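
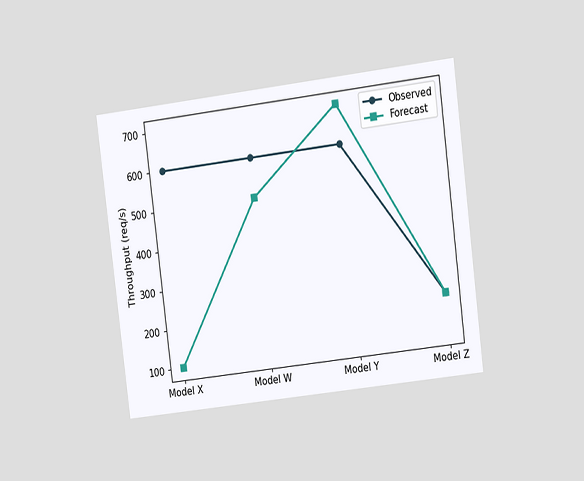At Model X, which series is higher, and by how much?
Observed, by 500req/s

The chart is tilted about 7° counter-clockwise and viewed at a slight angle. At Model X, Observed sits above the other line by 500req/s.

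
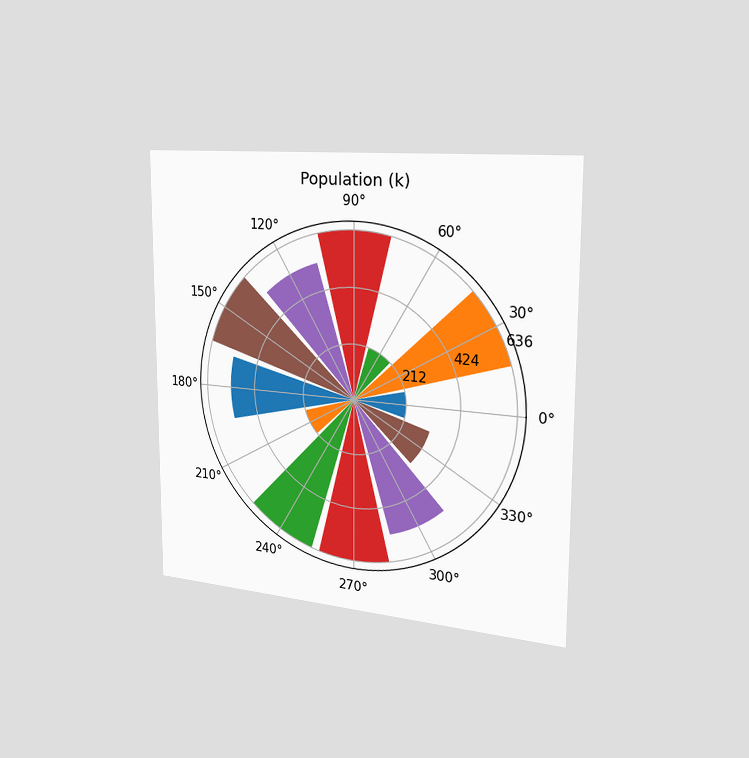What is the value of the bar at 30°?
636k

The chart is viewed slightly from the right. The bar at 30° reaches 636k on the radial axis.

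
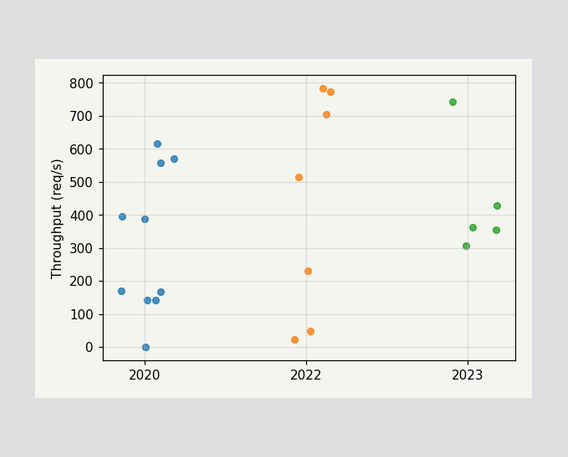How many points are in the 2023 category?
Counting the markers in the 2023 column gives 5.

5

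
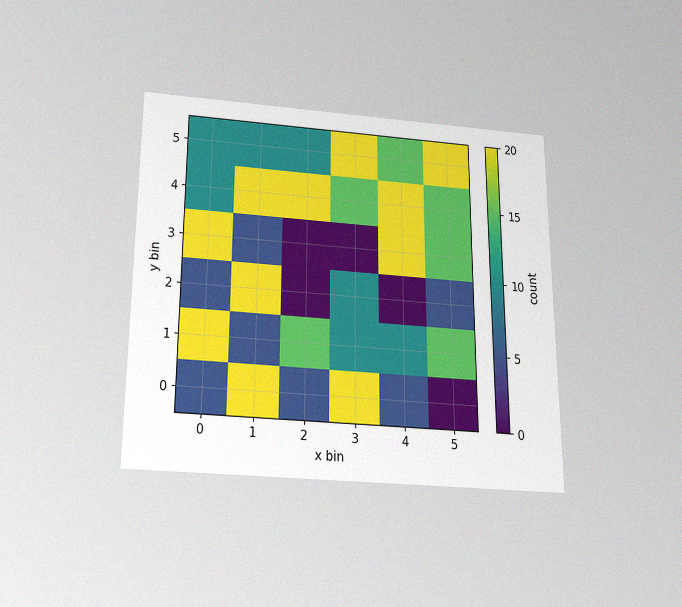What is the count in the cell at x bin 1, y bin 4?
The chart is viewed slightly from below, with some photo noise. Matching the cell (1, 4) against the colorbar gives 20.

20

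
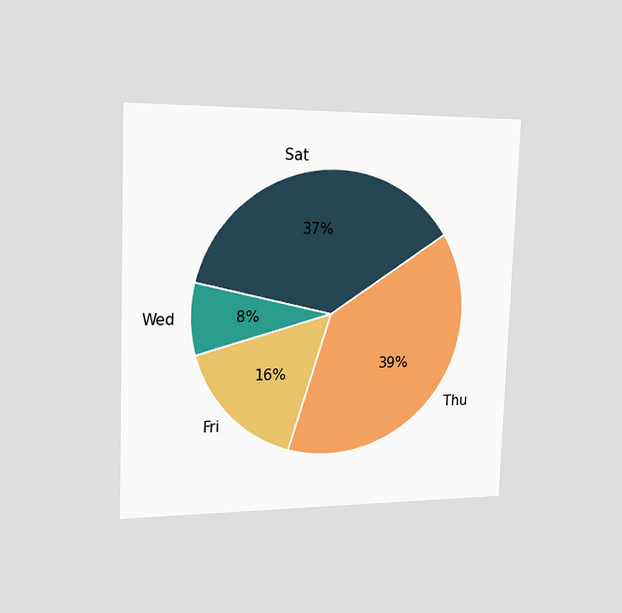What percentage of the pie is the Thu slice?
The chart is tilted about 2° clockwise and viewed slightly from the left. The Thu slice takes up 39% of the pie.

39%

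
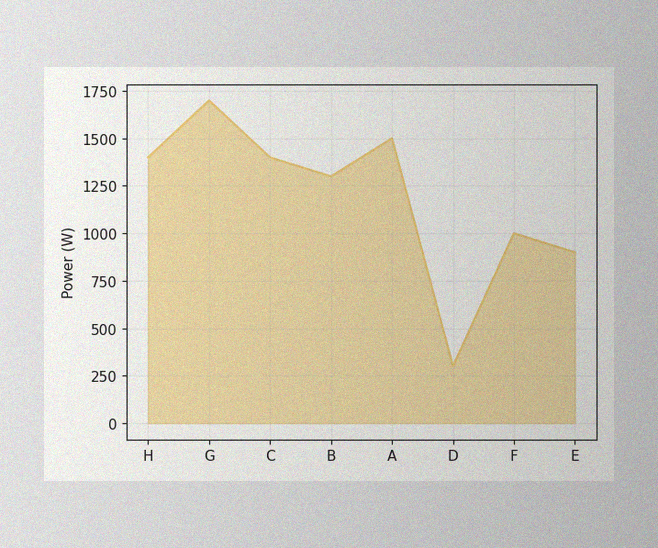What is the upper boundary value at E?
The image has some photo noise and uneven lighting. At E the upper boundary is at 900W.

900W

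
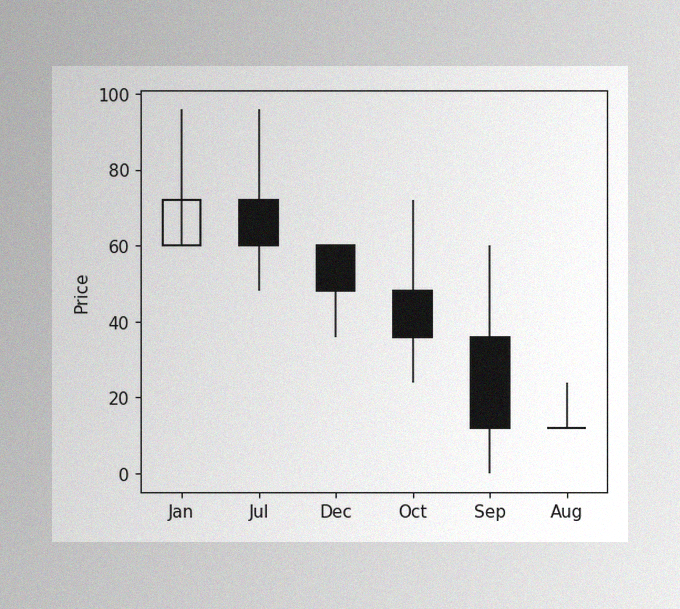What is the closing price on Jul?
60

The image has some photo noise and uneven lighting. The Jul candle closes at 60.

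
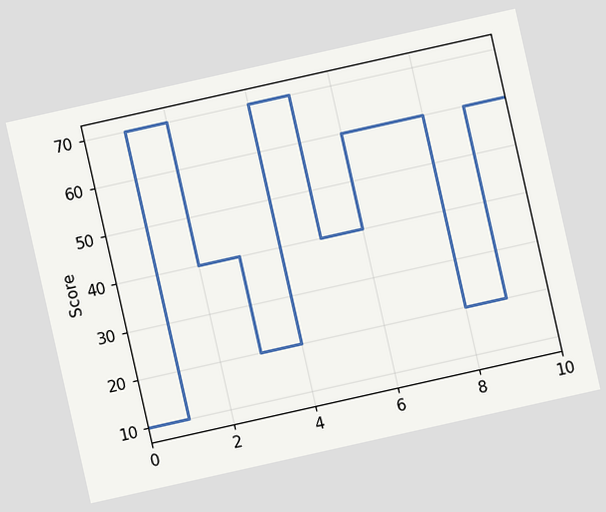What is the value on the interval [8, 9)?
20

The chart is tilted about 13° counter-clockwise. On [8, 9) the step sits at 20.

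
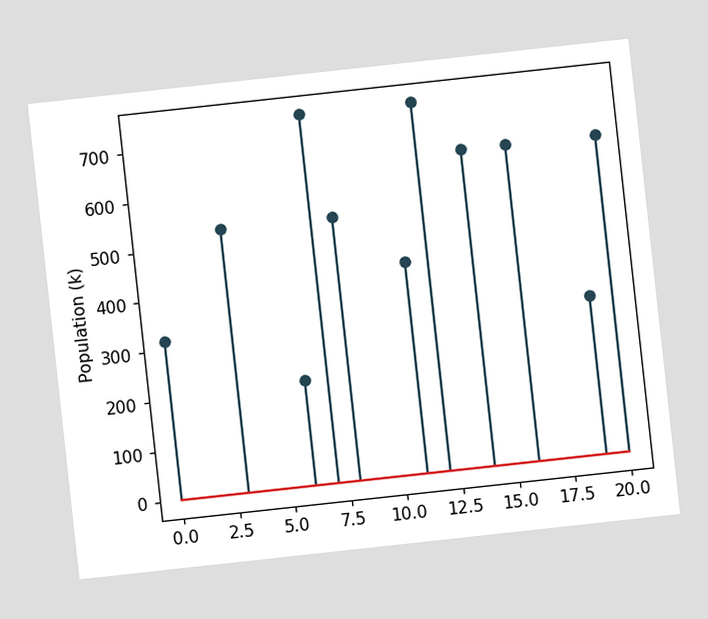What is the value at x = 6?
The chart is tilted about 6° counter-clockwise. The stem at x=6 reaches 212k.

212k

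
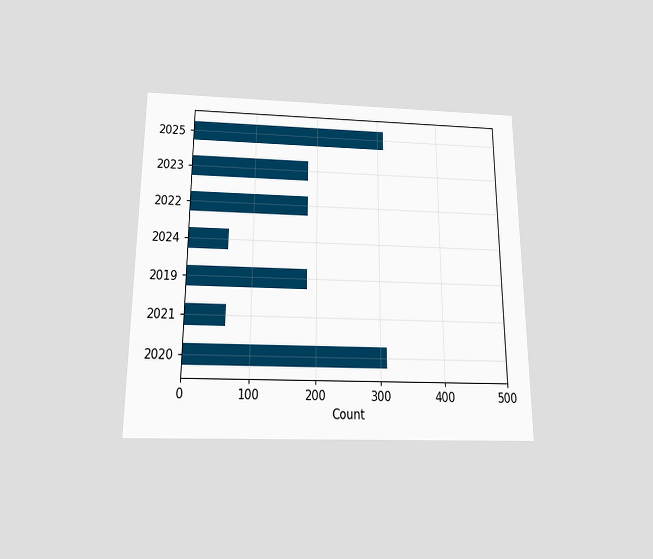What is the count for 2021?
The chart is viewed slightly from below. Reading along the chart's x-axis, the 2021 bar reaches 62.

62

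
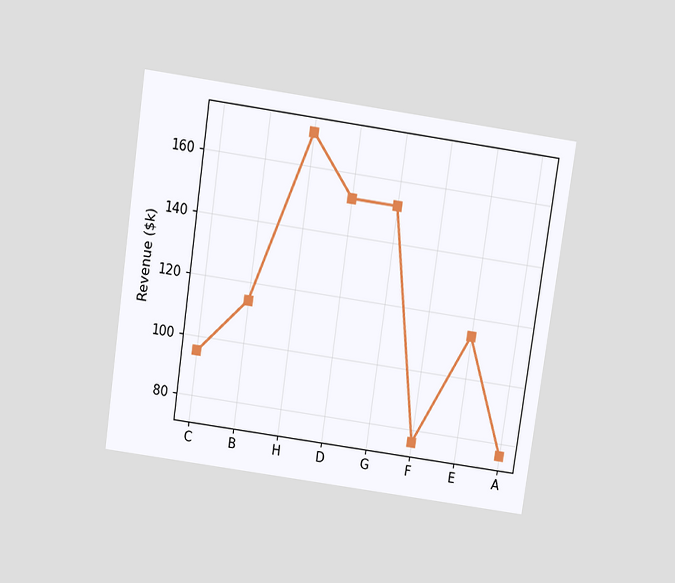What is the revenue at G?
The chart is tilted about 8° clockwise and viewed slightly from above. At G, the line is at $152k.

$152k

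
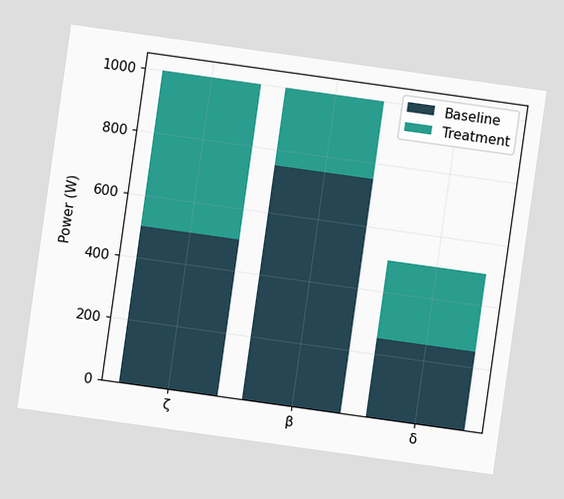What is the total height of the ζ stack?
1000W

The chart is tilted about 8° clockwise. The ζ stack's top reaches 1000W on the y-axis.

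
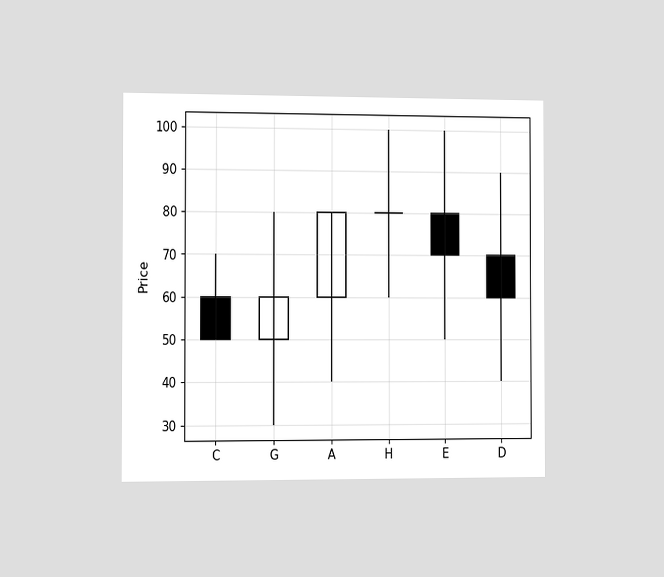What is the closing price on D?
The chart is viewed slightly from the left. The D candle closes at 60.

60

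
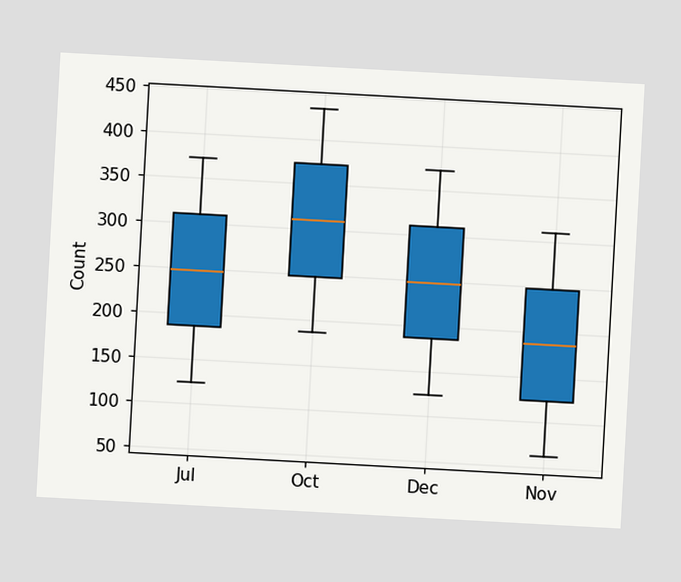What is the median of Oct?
310

The chart is tilted about 3° clockwise. The median line in the Oct box sits at 310.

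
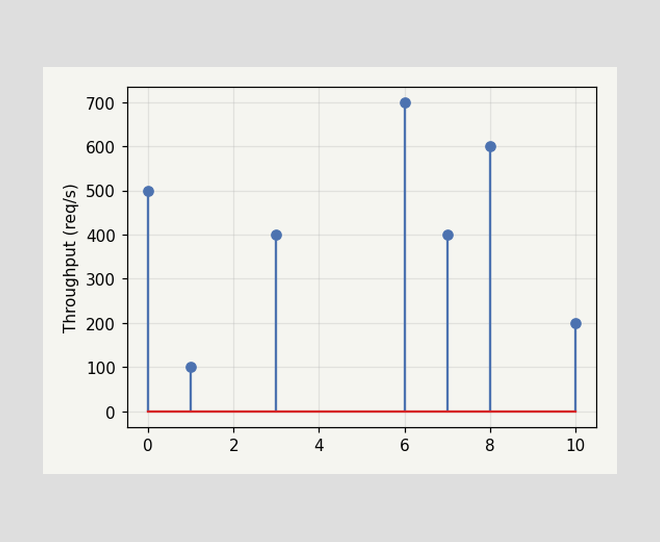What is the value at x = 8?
The stem at x=8 reaches 600req/s.

600req/s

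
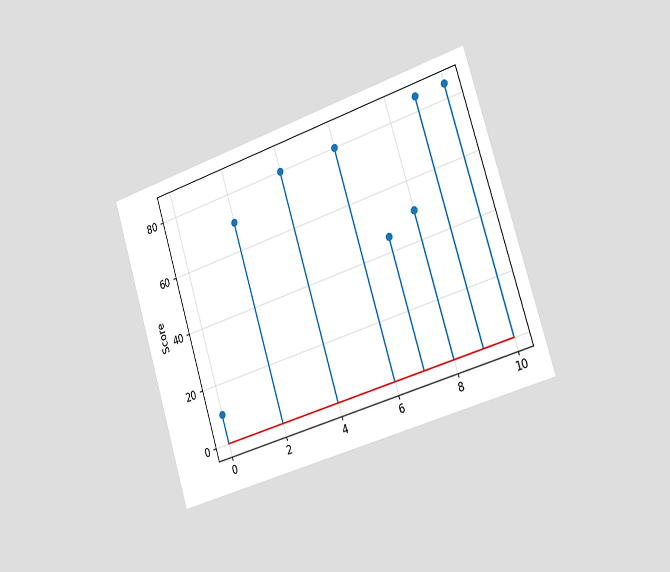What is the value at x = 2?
The chart is tilted about 17° counter-clockwise and viewed slightly from the right. The stem at x=2 reaches 70.

70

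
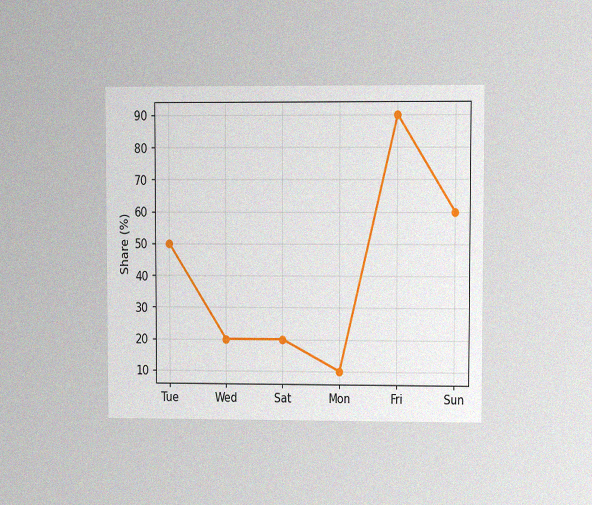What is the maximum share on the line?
The chart is viewed at a slight angle, with some photo noise. The highest point is at Fri, and reading across to the y-axis gives 90%.

90%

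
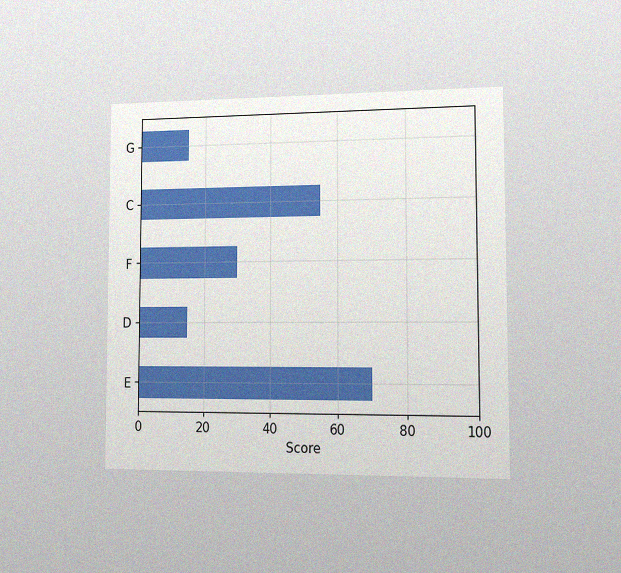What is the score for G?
The chart is viewed slightly from the right, with some photo noise. Reading along the chart's x-axis, the G bar reaches 15.

15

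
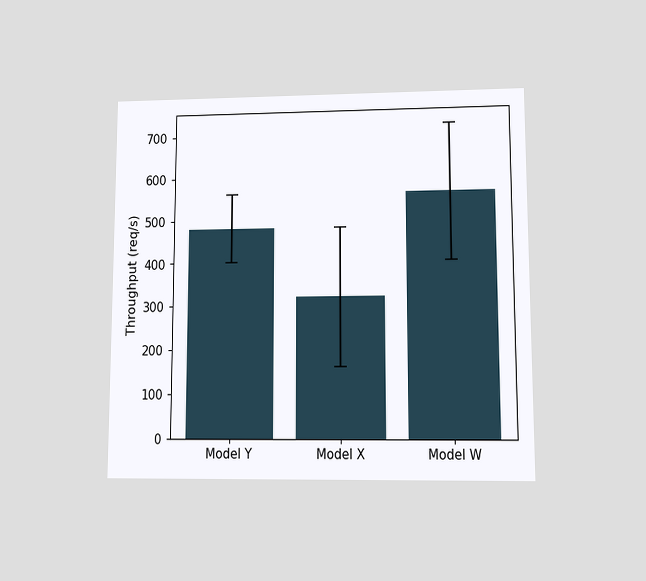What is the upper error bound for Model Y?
560req/s

The chart is viewed at a slight angle. The Model Y bar's upper whisker reaches 560req/s.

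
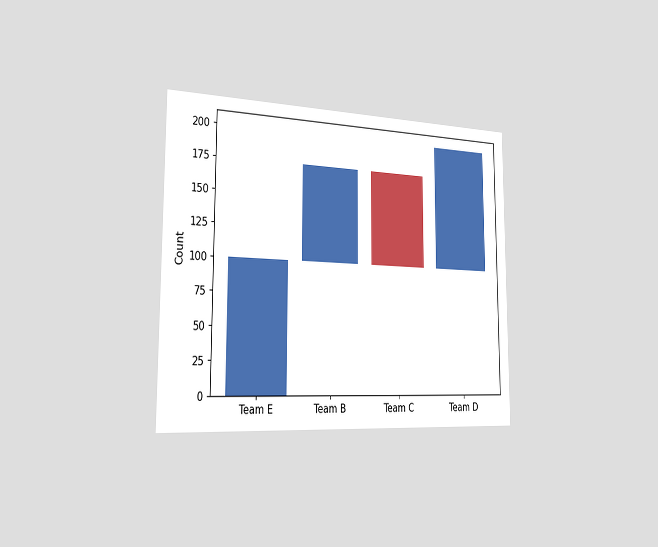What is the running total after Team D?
The chart is viewed slightly from the left. After Team D the running total reaches 200.

200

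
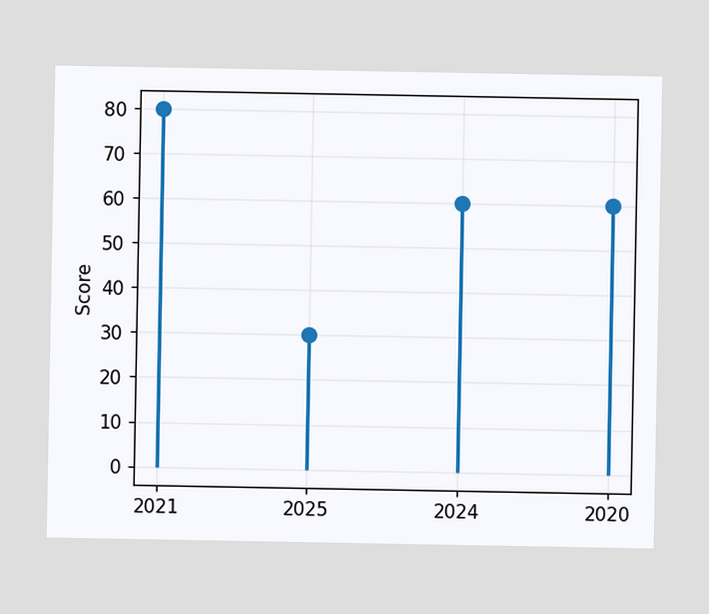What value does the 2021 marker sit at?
The 2021 marker sits at 80.

80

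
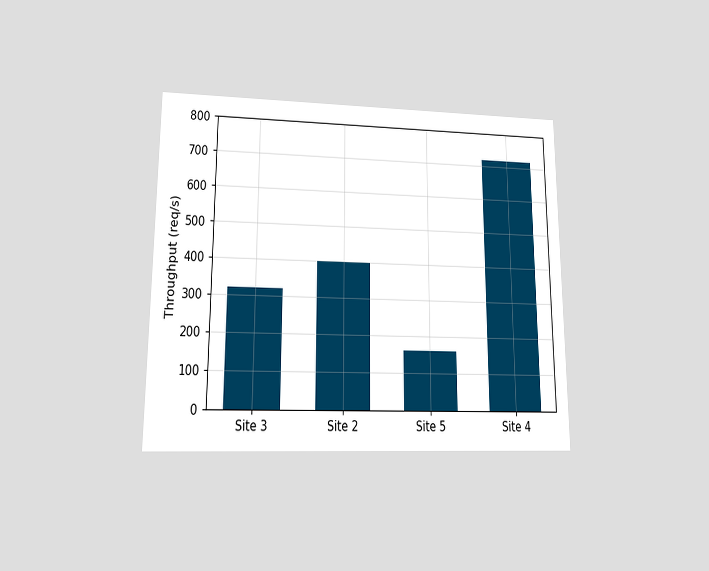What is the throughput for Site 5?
160req/s

The chart is viewed at a slight angle. Reading along the chart's y-axis, the Site 5 bar reaches 160req/s.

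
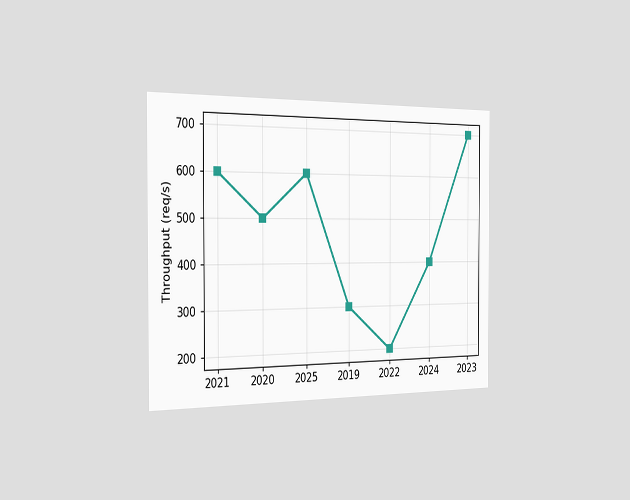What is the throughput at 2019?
The chart is viewed slightly from the left. At 2019, the line is at 300req/s.

300req/s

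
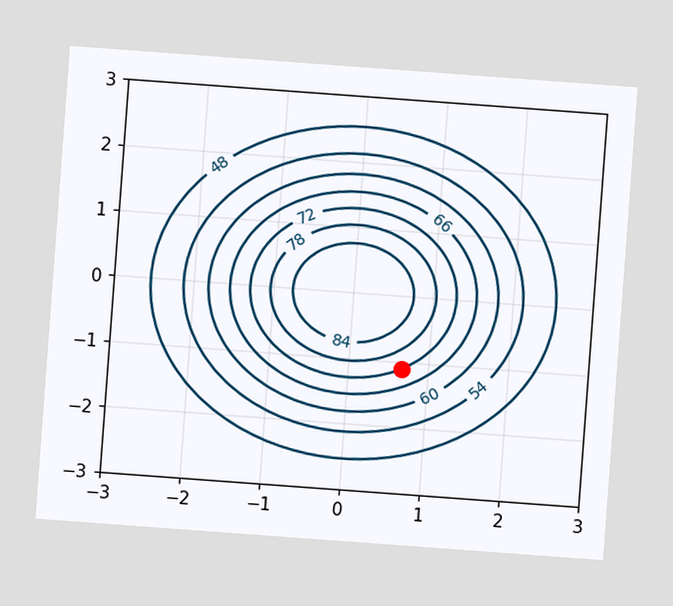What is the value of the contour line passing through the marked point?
The chart is tilted about 4° clockwise. The marked point sits on the contour labelled 72.

72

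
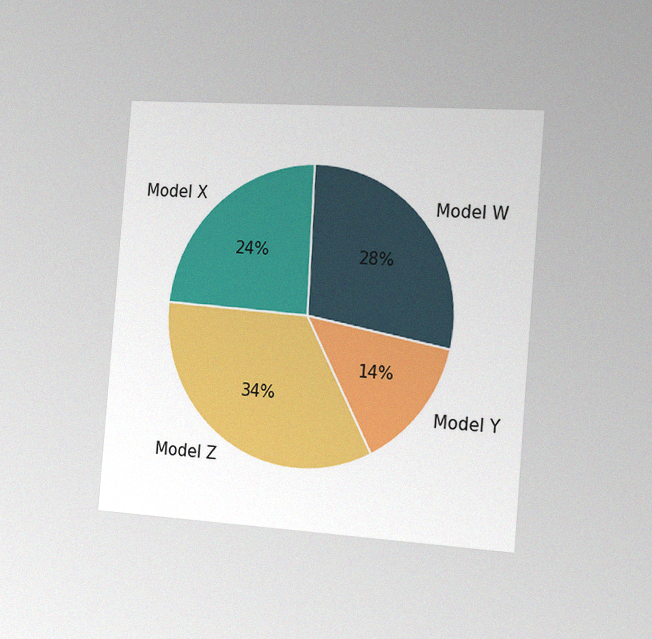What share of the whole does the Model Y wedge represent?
14%

The chart is tilted about 5° clockwise and viewed slightly from the right, with some photo noise. The Model Y slice takes up 14% of the pie.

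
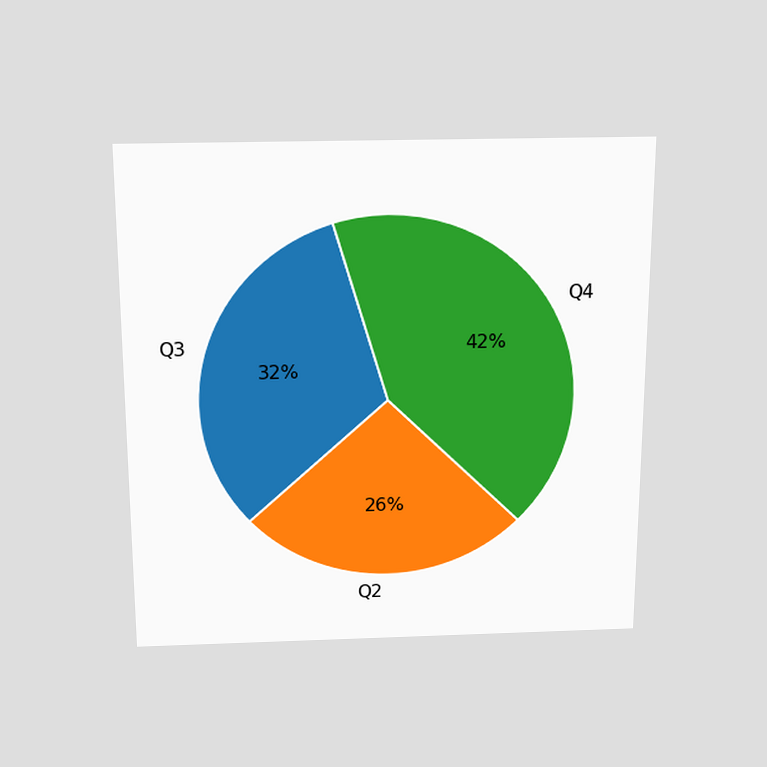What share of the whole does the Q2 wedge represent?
26%

The chart is viewed slightly from above. The Q2 slice takes up 26% of the pie.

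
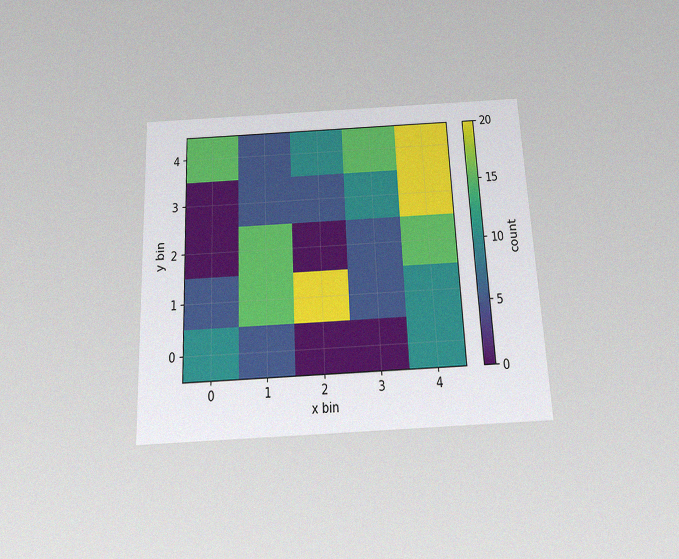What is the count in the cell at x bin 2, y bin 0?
The chart is tilted about 3° counter-clockwise and viewed slightly from below, with some photo noise. Matching the cell (2, 0) against the colorbar gives 0.

0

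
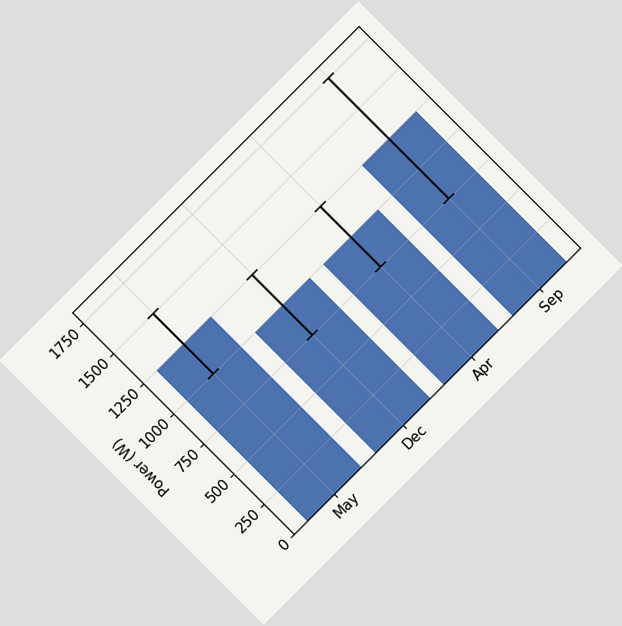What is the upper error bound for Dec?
1250W

The chart is tilted about 45° counter-clockwise. The Dec bar's upper whisker reaches 1250W.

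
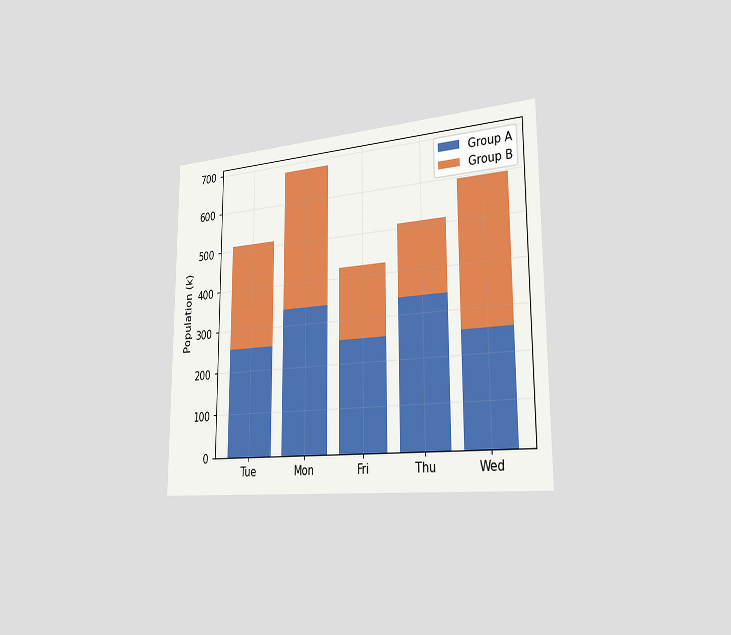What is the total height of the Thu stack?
510k

The chart is viewed slightly from the right. The Thu stack's top reaches 510k on the y-axis.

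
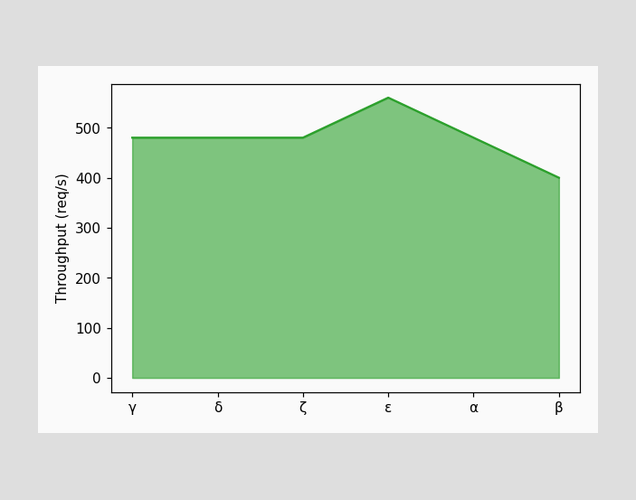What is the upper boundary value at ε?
560req/s

At ε the upper boundary is at 560req/s.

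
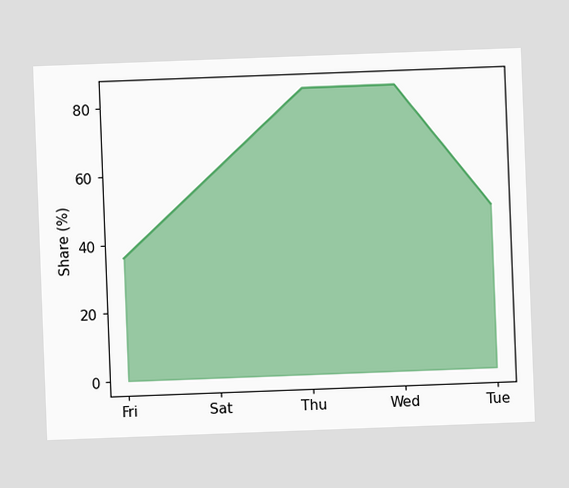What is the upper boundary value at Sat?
The chart is tilted about 2° counter-clockwise. At Sat the upper boundary is at 60%.

60%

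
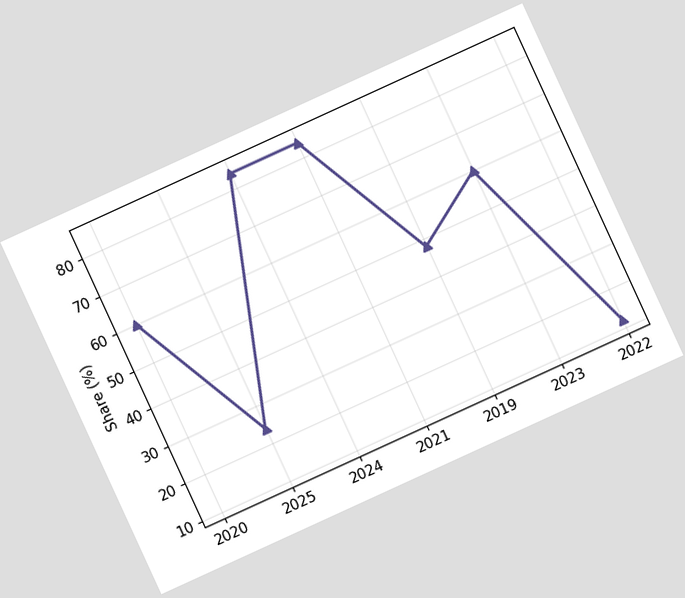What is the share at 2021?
84%

The chart is tilted about 25° counter-clockwise. At 2021, the line is at 84%.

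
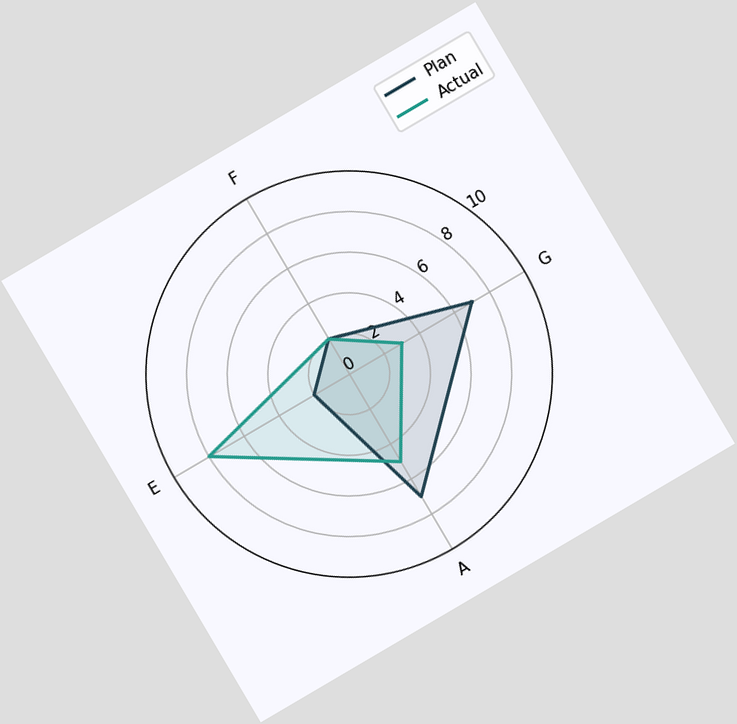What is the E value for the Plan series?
2

The chart is tilted about 30° counter-clockwise. On the E axis, Plan reaches 2.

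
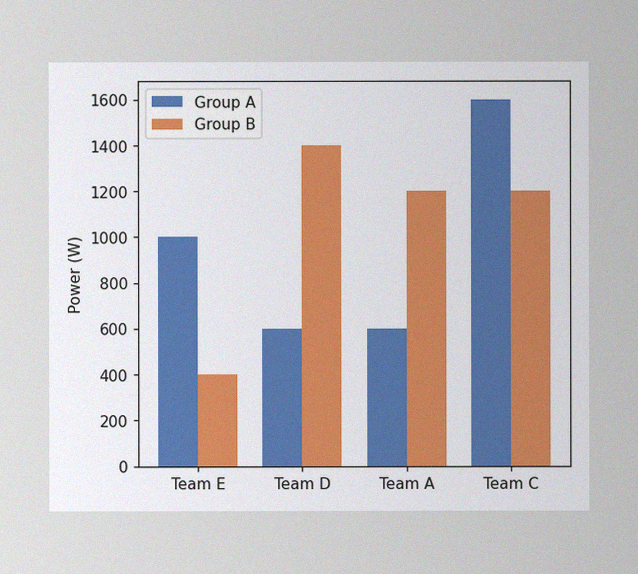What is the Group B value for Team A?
The image has some photo noise and uneven lighting. The Group B bar at Team A reaches 1200W on the y-axis.

1200W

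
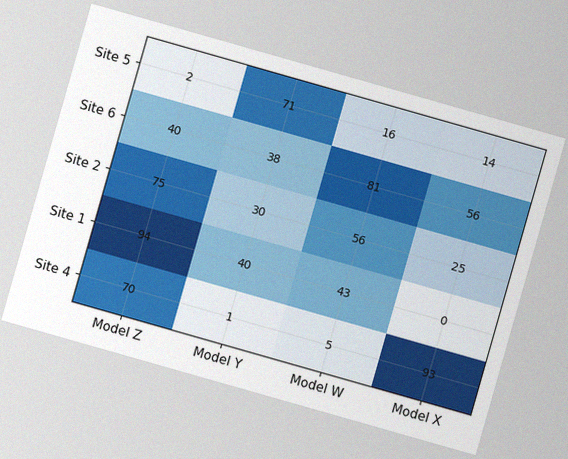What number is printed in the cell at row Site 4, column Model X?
The chart is tilted about 16° clockwise, with some photo noise. The (Site 4, Model X) cell reads 93.

93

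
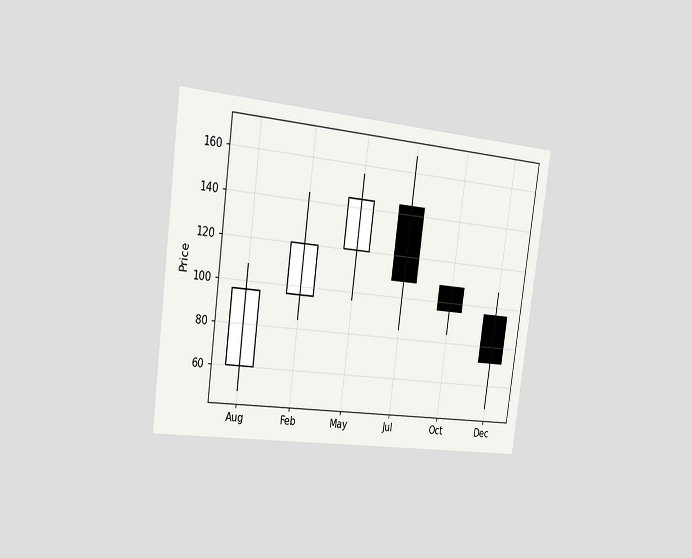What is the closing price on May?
144

The chart is tilted about 8° clockwise and viewed slightly from the left. The May candle closes at 144.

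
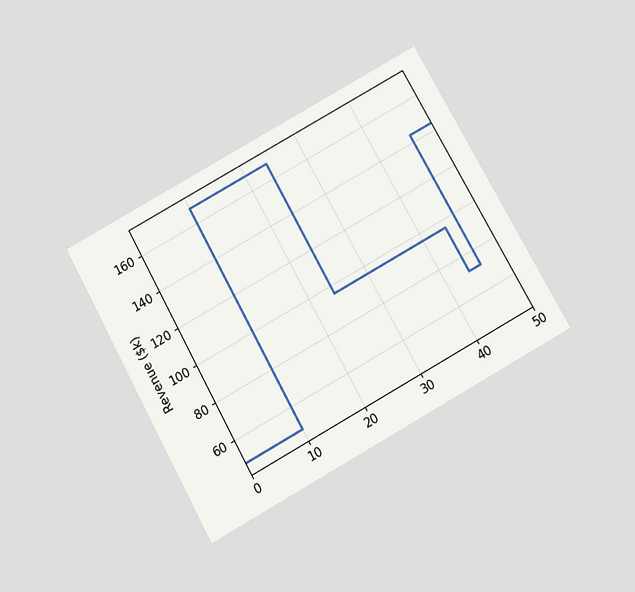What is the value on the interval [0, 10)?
$48k

The chart is tilted about 29° counter-clockwise and viewed slightly from below. On [0, 10) the step sits at $48k.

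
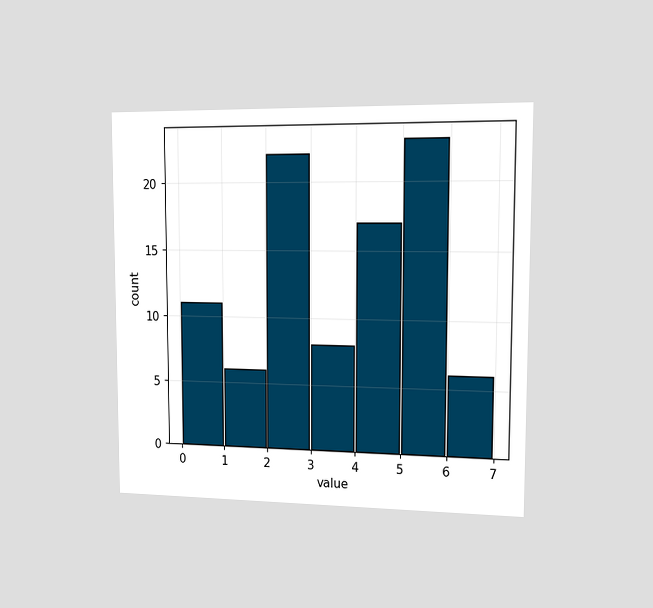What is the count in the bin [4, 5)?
The chart is viewed slightly from the right. The [4, 5) bin has height 17.

17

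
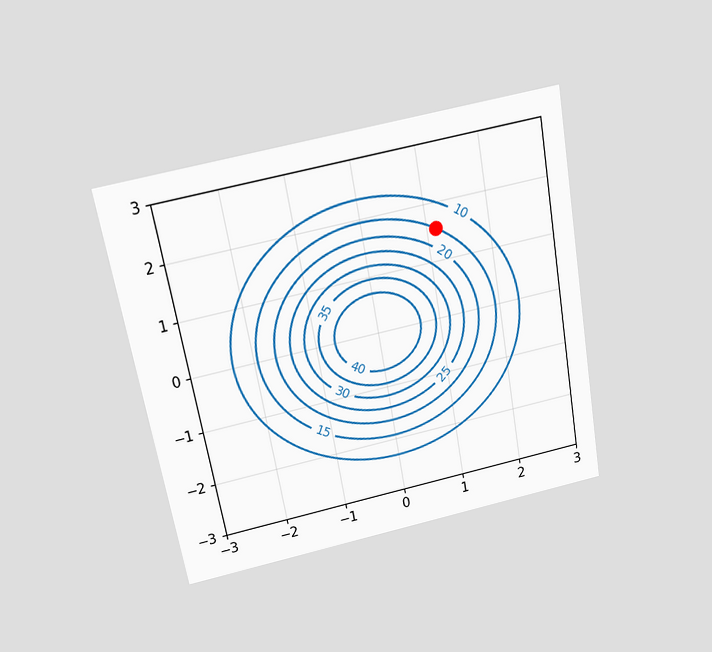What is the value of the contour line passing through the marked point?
The chart is tilted about 10° counter-clockwise and viewed slightly from above. The marked point sits on the contour labelled 15.

15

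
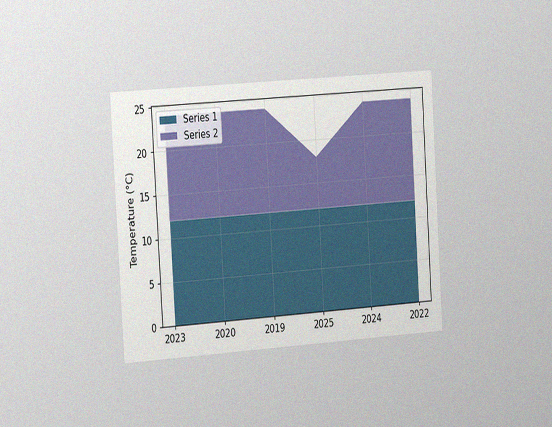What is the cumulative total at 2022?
The chart is tilted about 4° counter-clockwise and viewed slightly from the left, with some photo noise. The stacked total at 2022 reaches 24°C.

24°C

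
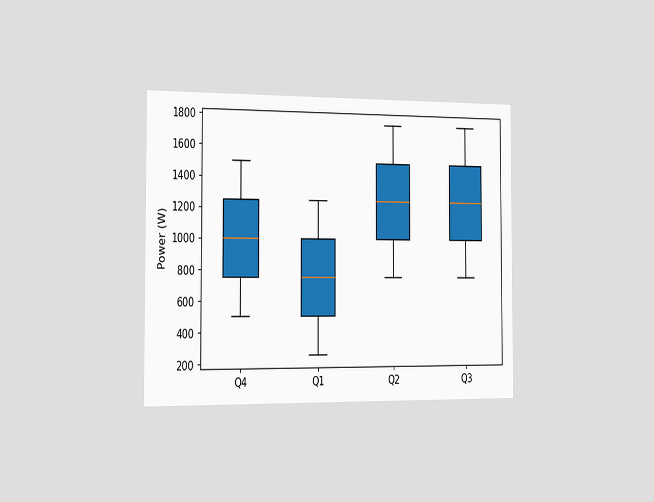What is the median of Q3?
1250W

The chart is viewed slightly from the left. The median line in the Q3 box sits at 1250W.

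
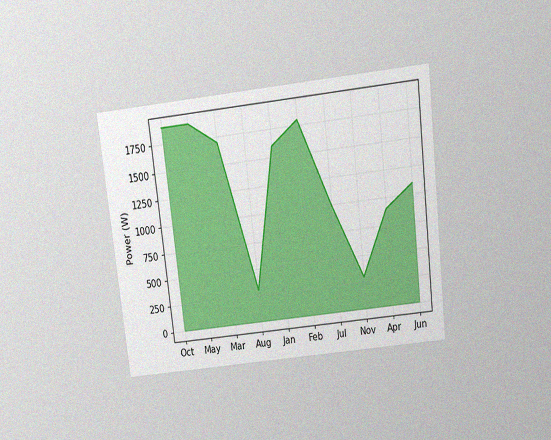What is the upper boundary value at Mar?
1700W

The chart is tilted about 7° counter-clockwise and viewed slightly from above, with some photo noise. At Mar the upper boundary is at 1700W.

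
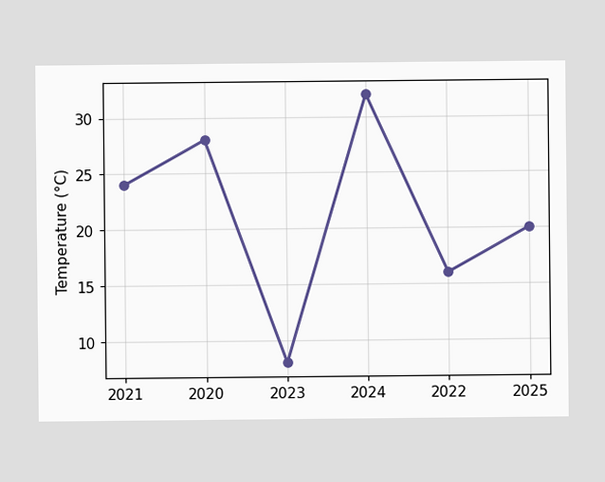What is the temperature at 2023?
At 2023, the line is at 8°C.

8°C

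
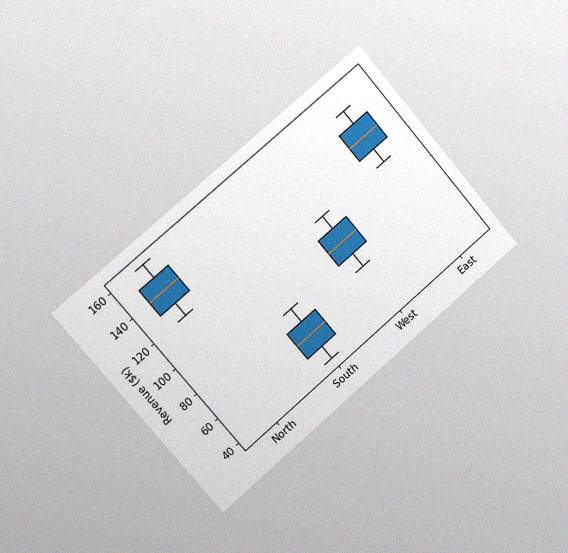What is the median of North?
$140k

The chart is tilted about 41° counter-clockwise and viewed slightly from the left, with some photo noise. The median line in the North box sits at $140k.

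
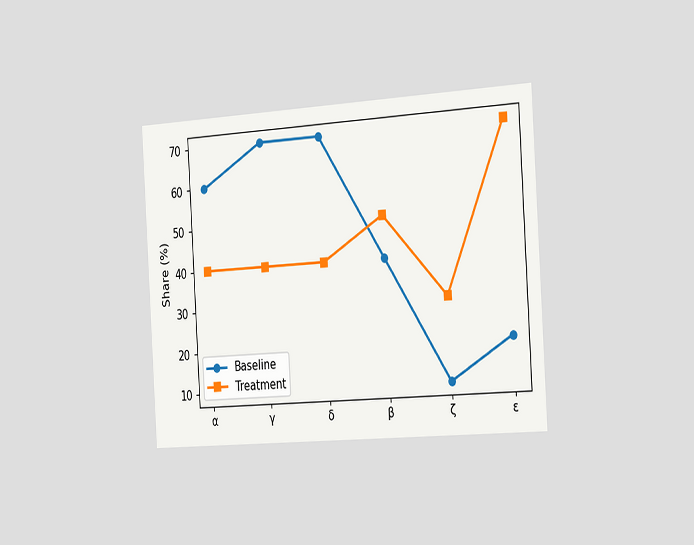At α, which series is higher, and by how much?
The chart is tilted about 3° counter-clockwise and viewed slightly from the right. At α, Baseline sits above the other line by 20%.

Baseline, by 20%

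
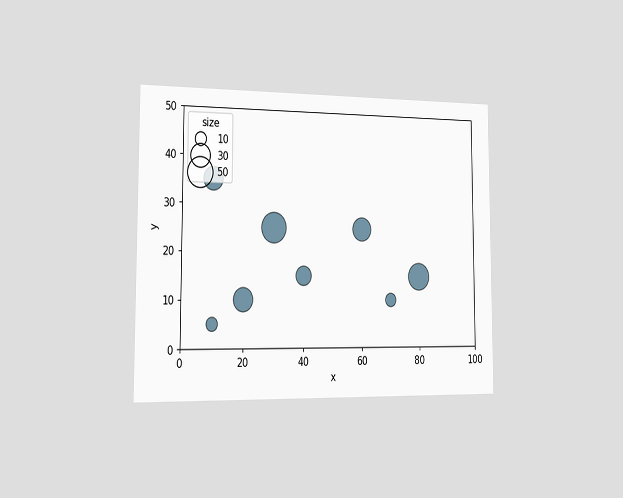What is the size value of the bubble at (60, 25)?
30

The chart is viewed slightly from the left. Matching the bubble at (60, 25) against the size legend gives 30.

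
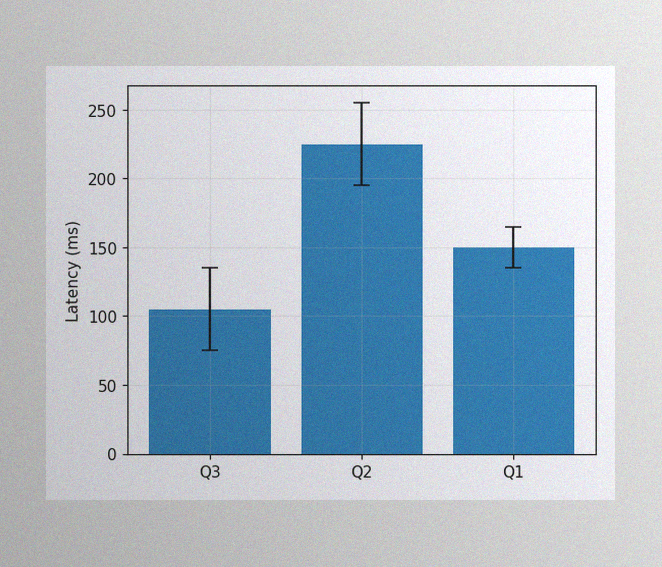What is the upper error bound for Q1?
The image has some photo noise and uneven lighting. The Q1 bar's upper whisker reaches 165ms.

165ms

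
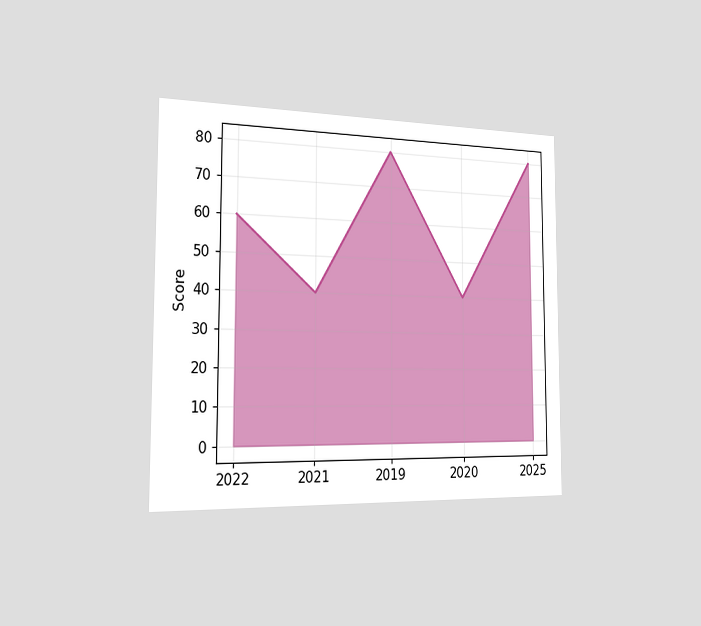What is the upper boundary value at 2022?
The chart is viewed slightly from the left. At 2022 the upper boundary is at 60.

60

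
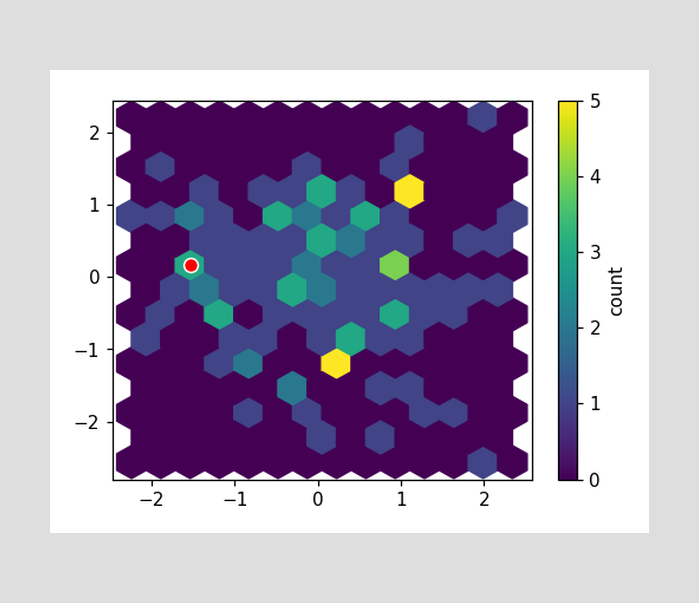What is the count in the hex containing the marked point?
The marked hex reads 3 on the colorbar.

3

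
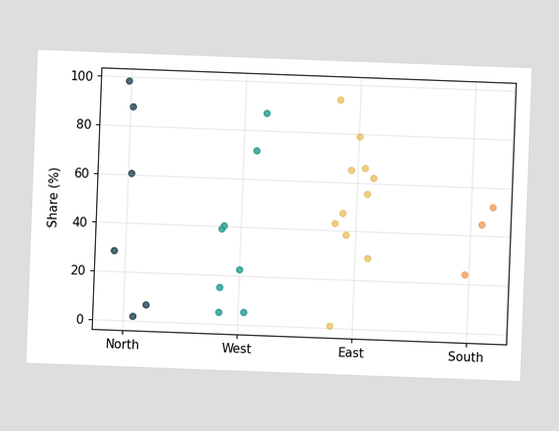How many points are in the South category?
The chart is tilted about 2° clockwise. Counting the markers in the South column gives 3.

3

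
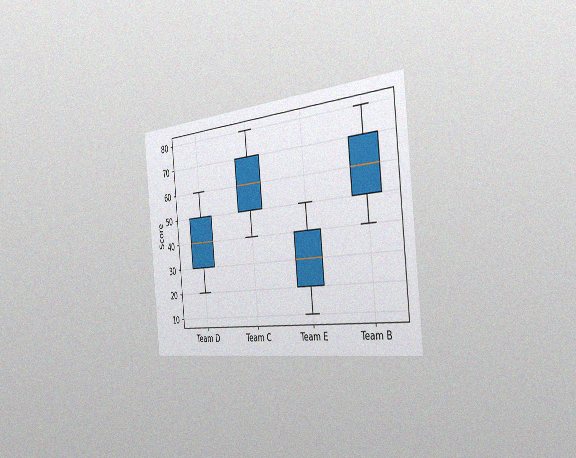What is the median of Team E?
The chart is tilted about 6° counter-clockwise and viewed slightly from the right, with some photo noise. The median line in the Team E box sits at 30.

30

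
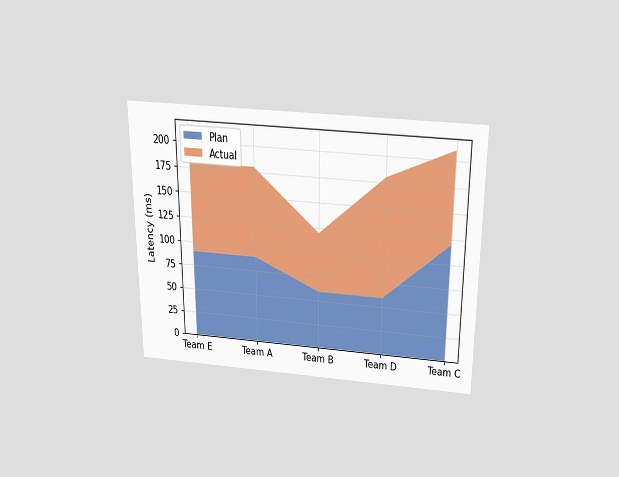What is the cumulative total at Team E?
The chart is viewed slightly from above. The stacked total at Team E reaches 180ms.

180ms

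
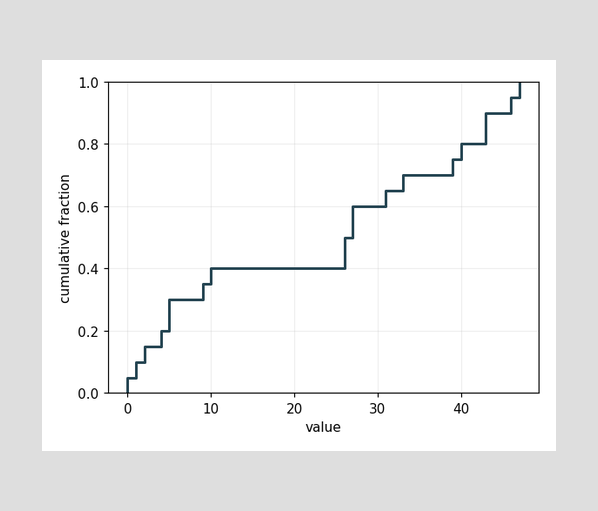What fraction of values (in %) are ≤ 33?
At x=33 the ECDF step is at 70%.

70%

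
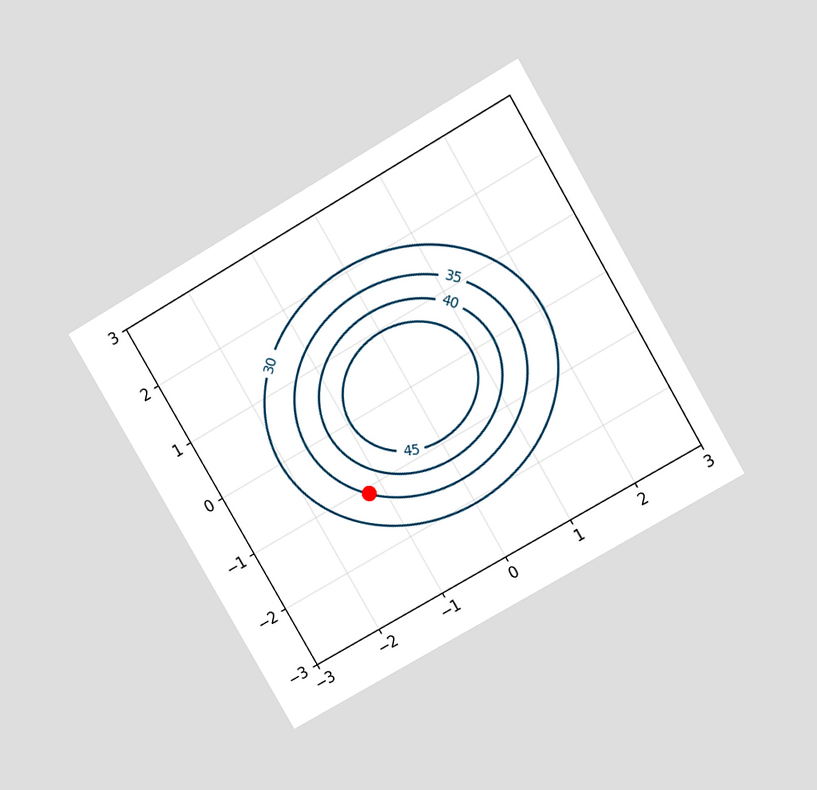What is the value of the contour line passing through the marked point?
The chart is tilted about 30° counter-clockwise and viewed at a slight angle. The marked point sits on the contour labelled 35.

35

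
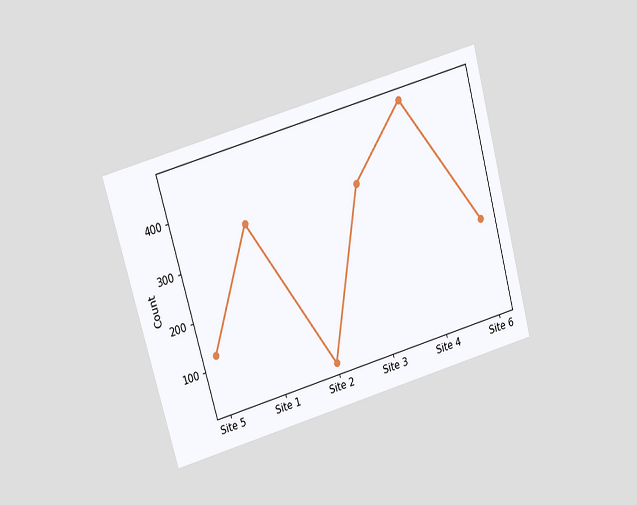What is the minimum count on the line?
The chart is tilted about 16° counter-clockwise and viewed at a slight angle. The lowest point is at Site 2, and reading across to the y-axis gives 25.

25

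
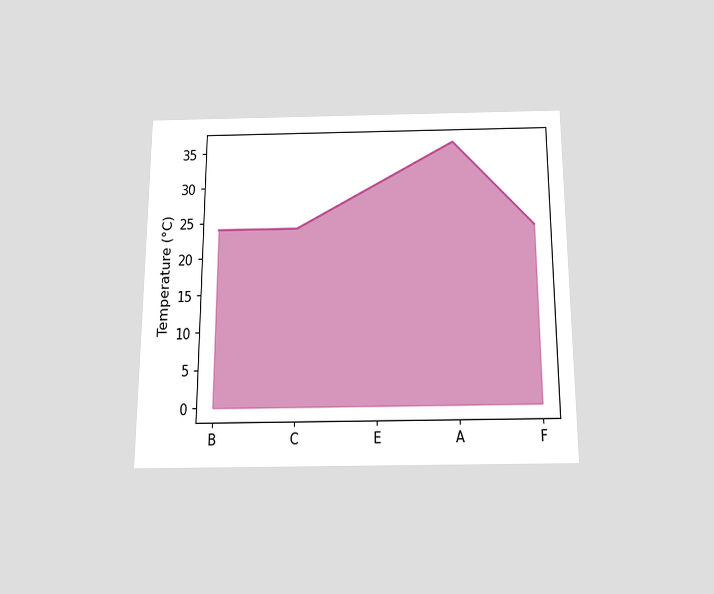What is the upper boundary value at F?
The chart is viewed slightly from below. At F the upper boundary is at 24°C.

24°C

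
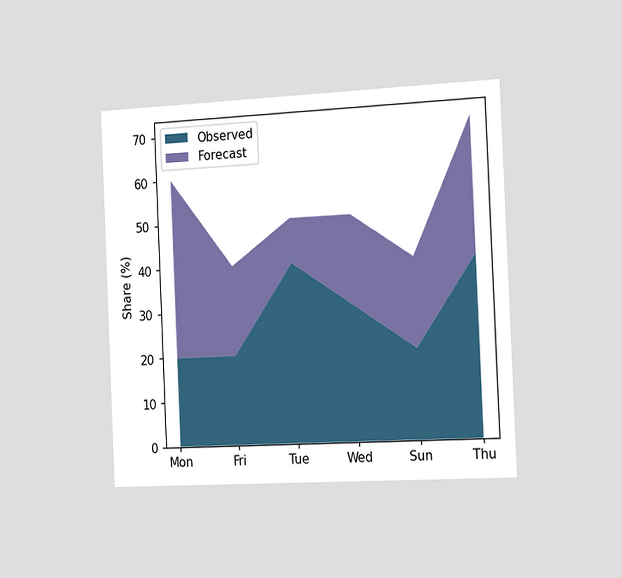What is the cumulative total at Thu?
70%

The chart is tilted about 3° counter-clockwise and viewed slightly from the right. The stacked total at Thu reaches 70%.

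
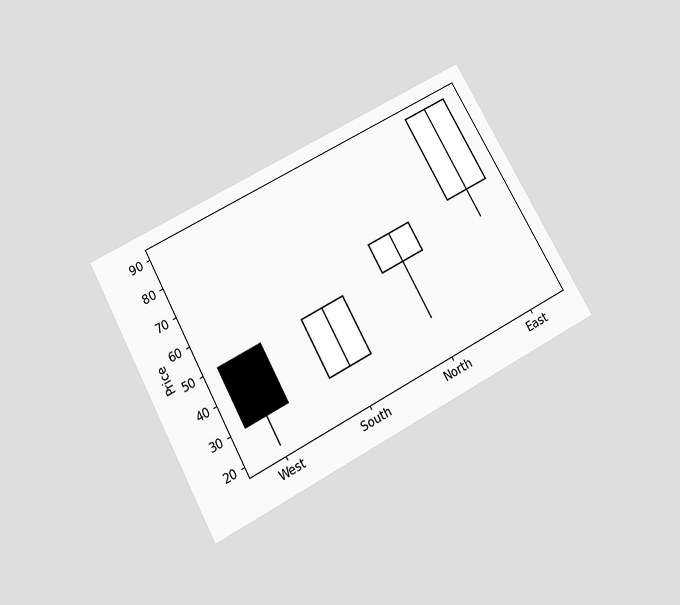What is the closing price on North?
60

The chart is tilted about 28° counter-clockwise and viewed slightly from below. The North candle closes at 60.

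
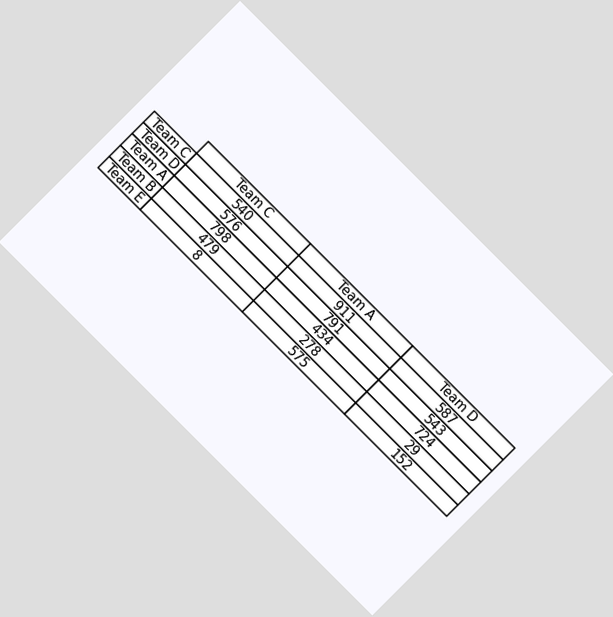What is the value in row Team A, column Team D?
The chart is tilted about 45° clockwise. The (Team A, Team D) cell reads 724.

724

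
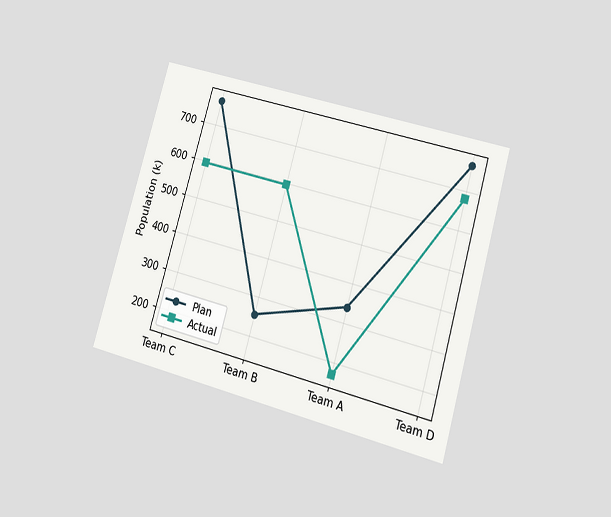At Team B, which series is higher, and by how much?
The chart is tilted about 16° clockwise and viewed at a slight angle. At Team B, Actual sits above the other line by 340k.

Actual, by 340k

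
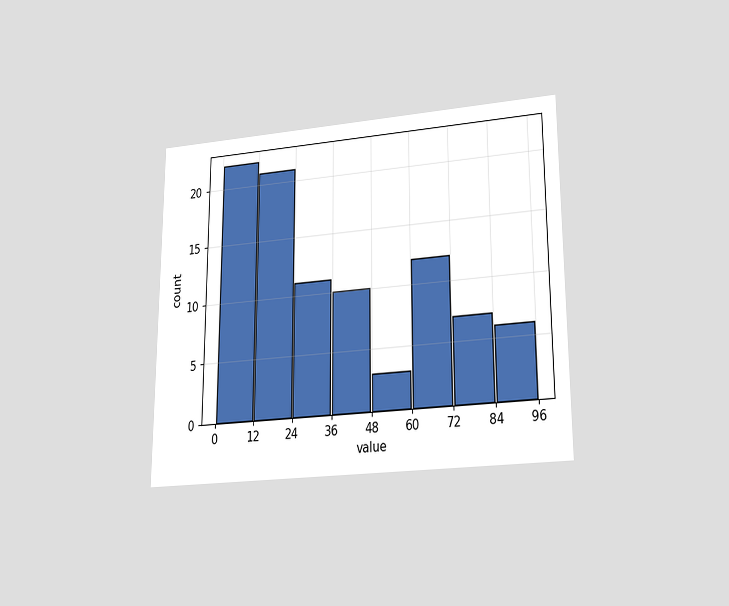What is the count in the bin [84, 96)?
The chart is viewed at a slight angle. The [84, 96) bin has height 6.

6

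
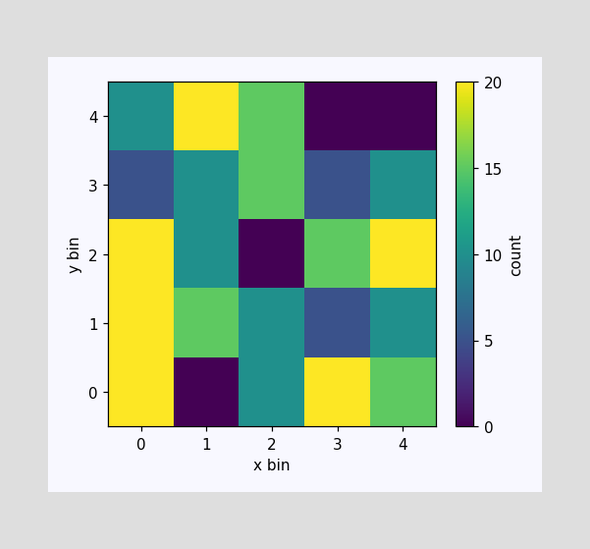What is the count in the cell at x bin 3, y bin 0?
Matching the cell (3, 0) against the colorbar gives 20.

20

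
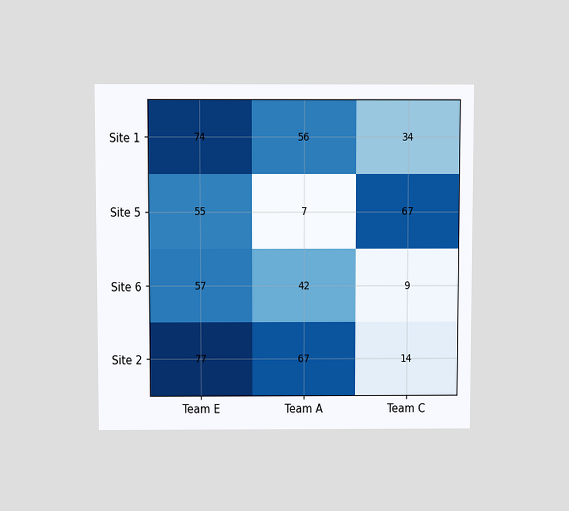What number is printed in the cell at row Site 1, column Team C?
34

The chart is viewed slightly from above. The (Site 1, Team C) cell reads 34.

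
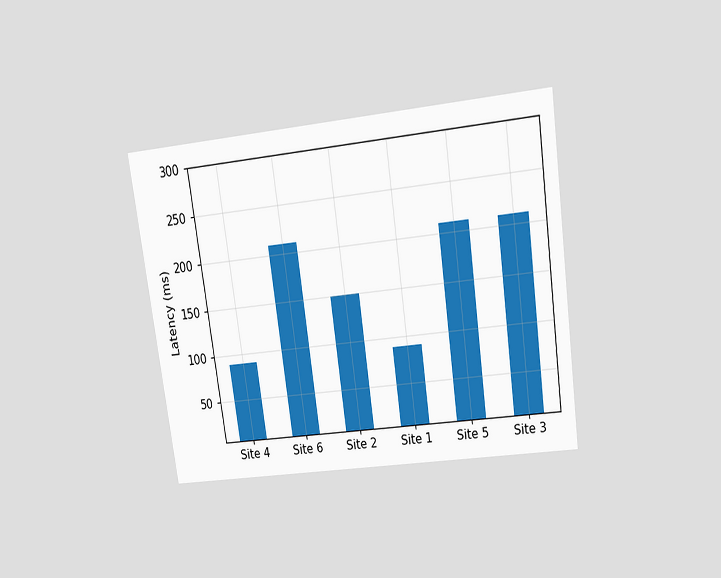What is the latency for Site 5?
210ms

The chart is tilted about 8° counter-clockwise and viewed slightly from above. Reading along the chart's y-axis, the Site 5 bar reaches 210ms.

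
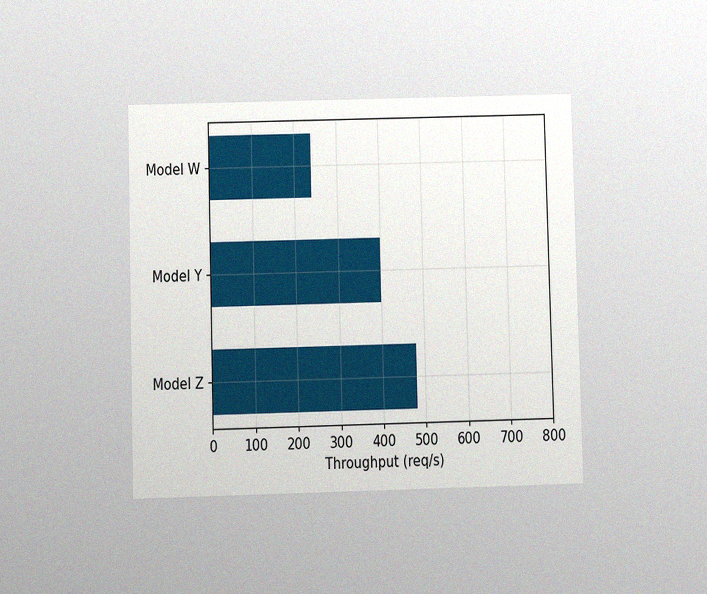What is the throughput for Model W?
240req/s

The chart is viewed at a slight angle, with some photo noise. Reading along the chart's x-axis, the Model W bar reaches 240req/s.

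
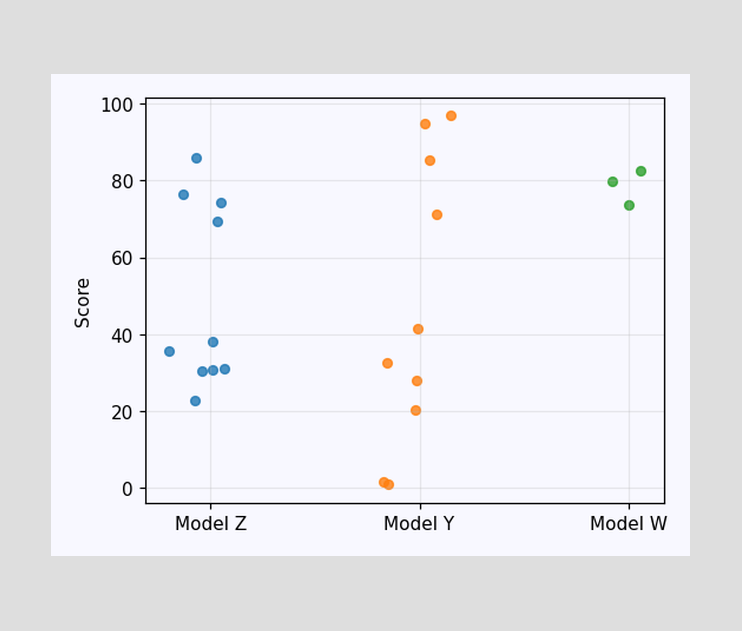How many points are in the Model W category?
3

Counting the markers in the Model W column gives 3.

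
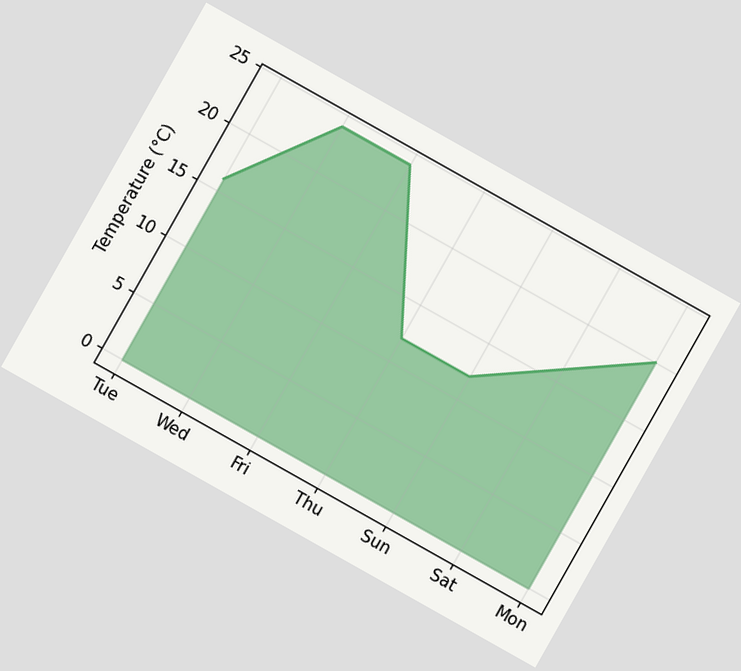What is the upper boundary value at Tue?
The chart is tilted about 29° clockwise. At Tue the upper boundary is at 16°C.

16°C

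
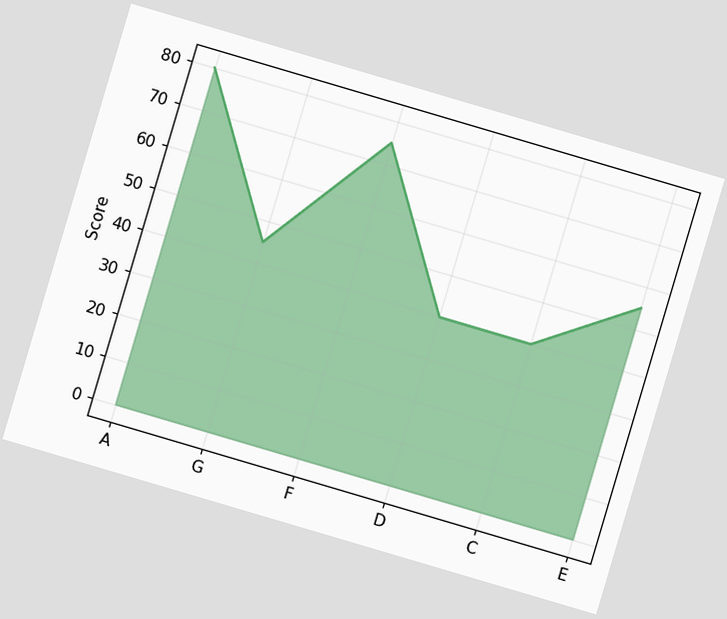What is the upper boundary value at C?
The chart is tilted about 16° clockwise. At C the upper boundary is at 40.

40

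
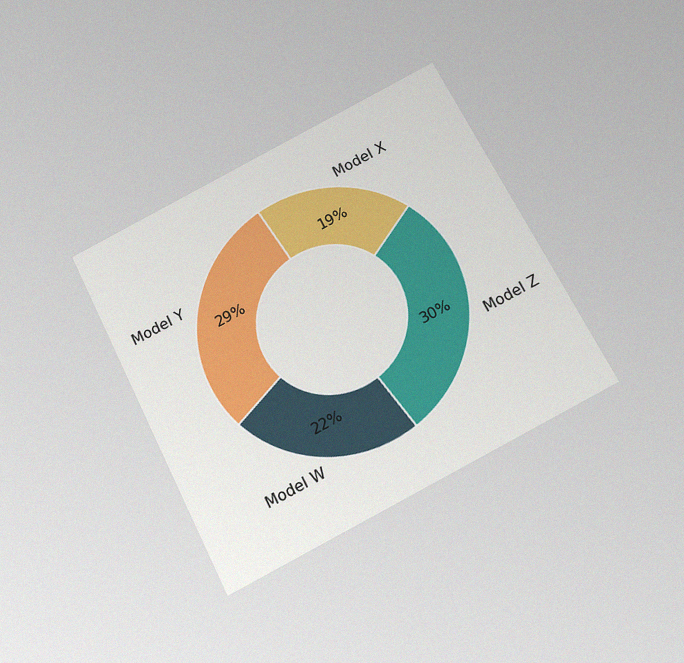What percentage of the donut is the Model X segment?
The chart is tilted about 27° counter-clockwise and viewed slightly from below, with some photo noise. The Model X segment takes up 19% of the ring.

19%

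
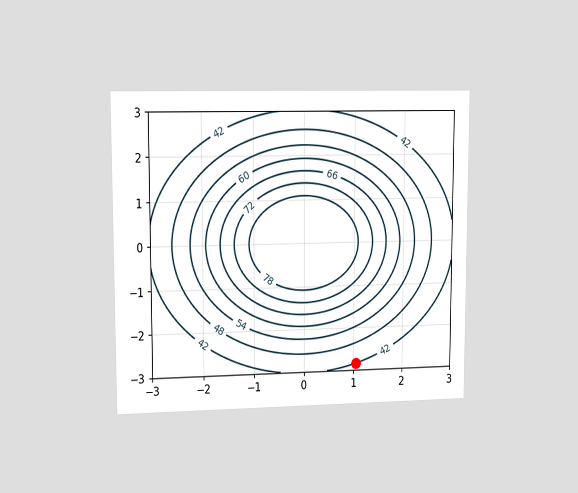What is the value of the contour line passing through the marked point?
The chart is viewed at a slight angle. The marked point sits on the contour labelled 42.

42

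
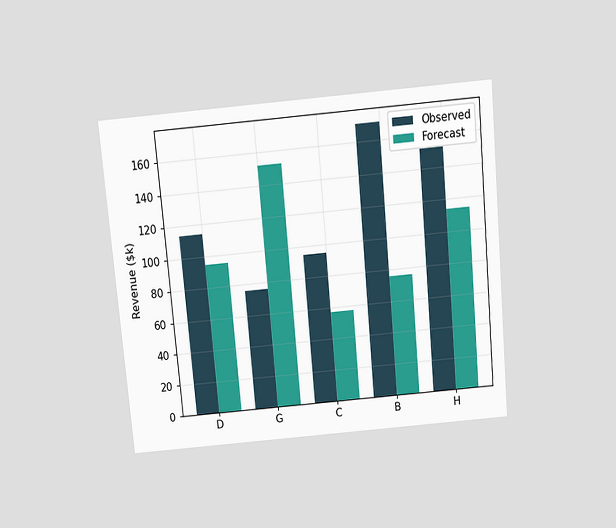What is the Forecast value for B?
The chart is tilted about 5° counter-clockwise and viewed slightly from above. The Forecast bar at B reaches $76k on the y-axis.

$76k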